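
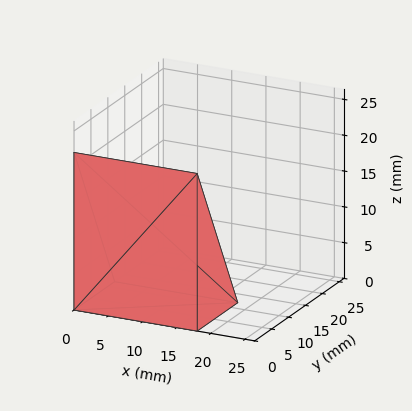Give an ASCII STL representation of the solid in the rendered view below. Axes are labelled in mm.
Reading the render: the shape is a wedge (ramp): 18 × 12 mm base, rising to 22 mm along the y=0 edge and sloping linearly to z=0 at y=12 (dimensions read to the nearest mm from the axis ticks). For the STL, each face is triangulated and given an outward normal.

solid part
  facet normal 0.0000 0.0000 -1.0000
    outer loop
      vertex 18.00 12.00 0.00
      vertex 18.00 0.00 0.00
      vertex 0.00 0.00 0.00
    endloop
  endfacet
  facet normal 0.0000 0.0000 -1.0000
    outer loop
      vertex 0.00 12.00 0.00
      vertex 18.00 12.00 0.00
      vertex 0.00 0.00 0.00
    endloop
  endfacet
  facet normal 0.0000 -1.0000 0.0000
    outer loop
      vertex 0.00 0.00 0.00
      vertex 18.00 0.00 0.00
      vertex 18.00 0.00 22.00
    endloop
  endfacet
  facet normal 0.0000 -1.0000 0.0000
    outer loop
      vertex 0.00 0.00 0.00
      vertex 18.00 0.00 22.00
      vertex 0.00 0.00 22.00
    endloop
  endfacet
  facet normal 0.0000 0.8779 0.4789
    outer loop
      vertex 0.00 0.00 22.00
      vertex 18.00 0.00 22.00
      vertex 18.00 12.00 0.00
    endloop
  endfacet
  facet normal 0.0000 0.8779 0.4789
    outer loop
      vertex 0.00 0.00 22.00
      vertex 18.00 12.00 0.00
      vertex 0.00 12.00 0.00
    endloop
  endfacet
  facet normal -1.0000 0.0000 0.0000
    outer loop
      vertex 0.00 0.00 22.00
      vertex 0.00 12.00 0.00
      vertex 0.00 0.00 0.00
    endloop
  endfacet
  facet normal 1.0000 0.0000 0.0000
    outer loop
      vertex 18.00 0.00 0.00
      vertex 18.00 12.00 0.00
      vertex 18.00 0.00 22.00
    endloop
  endfacet
endsolid part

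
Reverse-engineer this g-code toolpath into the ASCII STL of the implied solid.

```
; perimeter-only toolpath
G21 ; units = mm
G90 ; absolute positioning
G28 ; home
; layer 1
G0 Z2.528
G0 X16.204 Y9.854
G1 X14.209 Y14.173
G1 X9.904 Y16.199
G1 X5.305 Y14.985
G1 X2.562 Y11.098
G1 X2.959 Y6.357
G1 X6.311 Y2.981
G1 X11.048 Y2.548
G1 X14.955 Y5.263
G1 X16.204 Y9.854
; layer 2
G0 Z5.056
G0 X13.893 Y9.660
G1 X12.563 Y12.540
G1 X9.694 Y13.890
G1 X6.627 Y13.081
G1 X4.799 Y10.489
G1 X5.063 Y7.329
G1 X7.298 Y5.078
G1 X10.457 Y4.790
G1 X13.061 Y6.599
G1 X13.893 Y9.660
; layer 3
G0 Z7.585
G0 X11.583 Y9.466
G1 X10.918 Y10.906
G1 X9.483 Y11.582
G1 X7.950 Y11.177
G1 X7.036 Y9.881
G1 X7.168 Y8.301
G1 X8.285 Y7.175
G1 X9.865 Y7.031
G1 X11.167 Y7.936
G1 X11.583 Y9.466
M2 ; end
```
solid part
  facet normal 0.0000 0.0000 -1.0000
    outer loop
      vertex 10.115 18.508 0.000
      vertex 15.854 15.806 0.000
      vertex 18.514 10.047 0.000
    endloop
  endfacet
  facet normal 0.0000 0.0000 -1.0000
    outer loop
      vertex 3.982 16.889 0.000
      vertex 10.115 18.508 0.000
      vertex 18.514 10.047 0.000
    endloop
  endfacet
  facet normal 0.0000 0.0000 -1.0000
    outer loop
      vertex 0.325 11.706 0.000
      vertex 3.982 16.889 0.000
      vertex 18.514 10.047 0.000
    endloop
  endfacet
  facet normal 0.0000 0.0000 -1.0000
    outer loop
      vertex 0.854 5.385 0.000
      vertex 0.325 11.706 0.000
      vertex 18.514 10.047 0.000
    endloop
  endfacet
  facet normal 0.0000 0.0000 -1.0000
    outer loop
      vertex 5.323 0.883 0.000
      vertex 0.854 5.385 0.000
      vertex 18.514 10.047 0.000
    endloop
  endfacet
  facet normal 0.0000 0.0000 -1.0000
    outer loop
      vertex 11.640 0.307 0.000
      vertex 5.323 0.883 0.000
      vertex 18.514 10.047 0.000
    endloop
  endfacet
  facet normal 0.0000 0.0000 -1.0000
    outer loop
      vertex 16.849 3.926 0.000
      vertex 11.640 0.307 0.000
      vertex 18.514 10.047 0.000
    endloop
  endfacet
  facet normal 0.6877 0.3177 0.6528
    outer loop
      vertex 18.514 10.047 0.000
      vertex 15.854 15.806 0.000
      vertex 9.273 9.273 10.113
    endloop
  endfacet
  facet normal 0.3227 0.6854 0.6528
    outer loop
      vertex 15.854 15.806 0.000
      vertex 10.115 18.508 0.000
      vertex 9.273 9.273 10.113
    endloop
  endfacet
  facet normal -0.1934 0.7325 0.6528
    outer loop
      vertex 10.115 18.508 0.000
      vertex 3.982 16.889 0.000
      vertex 9.273 9.273 10.113
    endloop
  endfacet
  facet normal -0.6190 0.4367 0.6528
    outer loop
      vertex 3.982 16.889 0.000
      vertex 0.325 11.706 0.000
      vertex 9.273 9.273 10.113
    endloop
  endfacet
  facet normal -0.7549 -0.0632 0.6528
    outer loop
      vertex 0.325 11.706 0.000
      vertex 0.854 5.385 0.000
      vertex 9.273 9.273 10.113
    endloop
  endfacet
  facet normal -0.5376 -0.5337 0.6528
    outer loop
      vertex 0.854 5.385 0.000
      vertex 5.323 0.883 0.000
      vertex 9.273 9.273 10.113
    endloop
  endfacet
  facet normal -0.0688 -0.7544 0.6528
    outer loop
      vertex 5.323 0.883 0.000
      vertex 11.640 0.307 0.000
      vertex 9.273 9.273 10.113
    endloop
  endfacet
  facet normal 0.4322 -0.6222 0.6528
    outer loop
      vertex 11.640 0.307 0.000
      vertex 16.849 3.926 0.000
      vertex 9.273 9.273 10.113
    endloop
  endfacet
  facet normal 0.7310 -0.1988 0.6528
    outer loop
      vertex 16.849 3.926 0.000
      vertex 18.514 10.047 0.000
      vertex 9.273 9.273 10.113
    endloop
  endfacet
endsolid part

The G0 Z moves step by Δz≈2.528 mm. The G1 loops shrink linearly with z, so the solid tapers from its base footprint up to z≈10.1. Closing with a flat bottom cap and the tapered top and triangulating gives 16 facets — a regular 9-sided pyramid, base circumscribed radius ≈ 9.27 mm, apex at z ≈ 10.1 mm.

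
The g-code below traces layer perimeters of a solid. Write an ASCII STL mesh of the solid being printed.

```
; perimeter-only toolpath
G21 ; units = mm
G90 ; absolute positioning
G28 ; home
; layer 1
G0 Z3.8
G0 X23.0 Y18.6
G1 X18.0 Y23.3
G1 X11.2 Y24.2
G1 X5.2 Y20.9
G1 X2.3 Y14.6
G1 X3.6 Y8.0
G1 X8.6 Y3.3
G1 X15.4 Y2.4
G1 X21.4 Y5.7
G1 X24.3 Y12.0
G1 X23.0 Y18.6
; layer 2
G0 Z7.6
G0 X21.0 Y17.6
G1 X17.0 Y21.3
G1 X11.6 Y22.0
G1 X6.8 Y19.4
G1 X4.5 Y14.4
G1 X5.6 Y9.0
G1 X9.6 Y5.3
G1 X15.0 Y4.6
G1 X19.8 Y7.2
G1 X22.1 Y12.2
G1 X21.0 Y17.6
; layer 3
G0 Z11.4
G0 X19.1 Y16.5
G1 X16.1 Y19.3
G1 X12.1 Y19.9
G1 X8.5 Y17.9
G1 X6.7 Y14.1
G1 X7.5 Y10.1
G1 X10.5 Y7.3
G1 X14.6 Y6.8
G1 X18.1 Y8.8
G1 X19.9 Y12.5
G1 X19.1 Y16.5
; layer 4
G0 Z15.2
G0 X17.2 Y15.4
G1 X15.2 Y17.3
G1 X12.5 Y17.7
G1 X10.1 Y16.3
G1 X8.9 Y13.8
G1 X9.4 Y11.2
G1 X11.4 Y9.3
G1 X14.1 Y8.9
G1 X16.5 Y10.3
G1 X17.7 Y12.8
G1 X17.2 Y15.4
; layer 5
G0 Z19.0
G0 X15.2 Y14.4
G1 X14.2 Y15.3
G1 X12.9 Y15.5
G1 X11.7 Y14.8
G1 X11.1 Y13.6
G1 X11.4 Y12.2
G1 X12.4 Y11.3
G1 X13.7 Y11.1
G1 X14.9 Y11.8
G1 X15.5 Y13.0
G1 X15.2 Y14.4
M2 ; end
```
solid part
  facet normal 0.0000 0.0000 -1.0000
    outer loop
      vertex 10.8 26.4 0.0
      vertex 18.9 25.3 0.0
      vertex 24.9 19.7 0.0
    endloop
  endfacet
  facet normal 0.0000 0.0000 -1.0000
    outer loop
      vertex 3.6 22.4 0.0
      vertex 10.8 26.4 0.0
      vertex 24.9 19.7 0.0
    endloop
  endfacet
  facet normal 0.0000 0.0000 -1.0000
    outer loop
      vertex 0.1 14.9 0.0
      vertex 3.6 22.4 0.0
      vertex 24.9 19.7 0.0
    endloop
  endfacet
  facet normal 0.0000 0.0000 -1.0000
    outer loop
      vertex 1.7 6.9 0.0
      vertex 0.1 14.9 0.0
      vertex 24.9 19.7 0.0
    endloop
  endfacet
  facet normal 0.0000 0.0000 -1.0000
    outer loop
      vertex 7.7 1.3 0.0
      vertex 1.7 6.9 0.0
      vertex 24.9 19.7 0.0
    endloop
  endfacet
  facet normal 0.0000 0.0000 -1.0000
    outer loop
      vertex 15.8 0.2 0.0
      vertex 7.7 1.3 0.0
      vertex 24.9 19.7 0.0
    endloop
  endfacet
  facet normal 0.0000 0.0000 -1.0000
    outer loop
      vertex 23.0 4.2 0.0
      vertex 15.8 0.2 0.0
      vertex 24.9 19.7 0.0
    endloop
  endfacet
  facet normal 0.0000 0.0000 -1.0000
    outer loop
      vertex 26.5 11.7 0.0
      vertex 23.0 4.2 0.0
      vertex 24.9 19.7 0.0
    endloop
  endfacet
  facet normal 0.5973 0.6399 0.4835
    outer loop
      vertex 24.9 19.7 0.0
      vertex 18.9 25.3 0.0
      vertex 13.3 13.3 22.8
    endloop
  endfacet
  facet normal 0.1177 0.8666 0.4850
    outer loop
      vertex 18.9 25.3 0.0
      vertex 10.8 26.4 0.0
      vertex 13.3 13.3 22.8
    endloop
  endfacet
  facet normal -0.4245 0.7642 0.4856
    outer loop
      vertex 10.8 26.4 0.0
      vertex 3.6 22.4 0.0
      vertex 13.3 13.3 22.8
    endloop
  endfacet
  facet normal -0.7926 0.3699 0.4848
    outer loop
      vertex 3.6 22.4 0.0
      vertex 0.1 14.9 0.0
      vertex 13.3 13.3 22.8
    endloop
  endfacet
  facet normal -0.8578 -0.1716 0.4846
    outer loop
      vertex 0.1 14.9 0.0
      vertex 1.7 6.9 0.0
      vertex 13.3 13.3 22.8
    endloop
  endfacet
  facet normal -0.5973 -0.6399 0.4835
    outer loop
      vertex 1.7 6.9 0.0
      vertex 7.7 1.3 0.0
      vertex 13.3 13.3 22.8
    endloop
  endfacet
  facet normal -0.1177 -0.8666 0.4850
    outer loop
      vertex 7.7 1.3 0.0
      vertex 15.8 0.2 0.0
      vertex 13.3 13.3 22.8
    endloop
  endfacet
  facet normal 0.4245 -0.7642 0.4856
    outer loop
      vertex 15.8 0.2 0.0
      vertex 23.0 4.2 0.0
      vertex 13.3 13.3 22.8
    endloop
  endfacet
  facet normal 0.7926 -0.3699 0.4848
    outer loop
      vertex 23.0 4.2 0.0
      vertex 26.5 11.7 0.0
      vertex 13.3 13.3 22.8
    endloop
  endfacet
  facet normal 0.8578 0.1716 0.4846
    outer loop
      vertex 26.5 11.7 0.0
      vertex 24.9 19.7 0.0
      vertex 13.3 13.3 22.8
    endloop
  endfacet
endsolid part

The G0 Z moves step by Δz≈3.8 mm. The G1 loops shrink linearly with z, so the solid tapers from its base footprint up to z≈22.8. Closing with a flat bottom cap and the tapered top and triangulating gives 18 facets — a regular 10-sided pyramid, base circumscribed radius ≈ 13.3 mm, apex at z ≈ 22.8 mm.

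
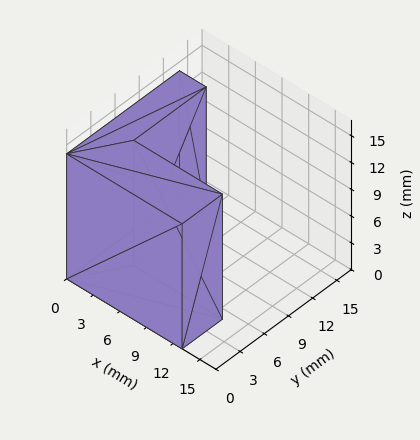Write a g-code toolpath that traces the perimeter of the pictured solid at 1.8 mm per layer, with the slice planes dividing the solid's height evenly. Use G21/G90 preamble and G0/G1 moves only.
Reading the render: the shape is an L-shaped prism: outer 13 × 14 mm, arm thicknesses ≈ 5 mm (horizontal) and 3 mm (vertical), extruded 14 mm in z (dimensions read to the nearest mm from the axis ticks). For the g-code, the solid's height is divided into equal slices at the stated Δz and each level perimeter traced with G1 moves after a G0 lift.

; perimeter-only toolpath
G21 ; units = mm
G90 ; absolute positioning
G28 ; home
; layer 1
G0 Z1.8
G0 X0.0 Y0.0
G1 X13.0 Y0.0
G1 X13.0 Y5.0
G1 X3.0 Y5.0
G1 X3.0 Y14.0
G1 X0.0 Y14.0
G1 X0.0 Y0.0
; layer 2
G0 Z3.5
G0 X0.0 Y0.0
G1 X13.0 Y0.0
G1 X13.0 Y5.0
G1 X3.0 Y5.0
G1 X3.0 Y14.0
G1 X0.0 Y14.0
G1 X0.0 Y0.0
; layer 3
G0 Z5.2
G0 X0.0 Y0.0
G1 X13.0 Y0.0
G1 X13.0 Y5.0
G1 X3.0 Y5.0
G1 X3.0 Y14.0
G1 X0.0 Y14.0
G1 X0.0 Y0.0
; layer 4
G0 Z7.0
G0 X0.0 Y0.0
G1 X13.0 Y0.0
G1 X13.0 Y5.0
G1 X3.0 Y5.0
G1 X3.0 Y14.0
G1 X0.0 Y14.0
G1 X0.0 Y0.0
; layer 5
G0 Z8.8
G0 X0.0 Y0.0
G1 X13.0 Y0.0
G1 X13.0 Y5.0
G1 X3.0 Y5.0
G1 X3.0 Y14.0
G1 X0.0 Y14.0
G1 X0.0 Y0.0
; layer 6
G0 Z10.5
G0 X0.0 Y0.0
G1 X13.0 Y0.0
G1 X13.0 Y5.0
G1 X3.0 Y5.0
G1 X3.0 Y14.0
G1 X0.0 Y14.0
G1 X0.0 Y0.0
; layer 7
G0 Z12.2
G0 X0.0 Y0.0
G1 X13.0 Y0.0
G1 X13.0 Y5.0
G1 X3.0 Y5.0
G1 X3.0 Y14.0
G1 X0.0 Y14.0
G1 X0.0 Y0.0
; layer 8
G0 Z14.0
G0 X0.0 Y0.0
G1 X13.0 Y0.0
G1 X13.0 Y5.0
G1 X3.0 Y5.0
G1 X3.0 Y14.0
G1 X0.0 Y14.0
G1 X0.0 Y0.0
M2 ; end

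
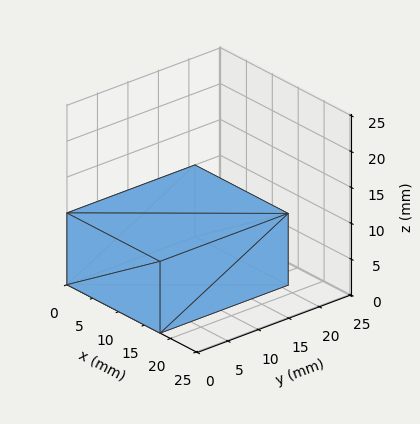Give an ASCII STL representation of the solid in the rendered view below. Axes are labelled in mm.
Reading the render: the shape is a rectangular box, roughly 18 × 21 mm footprint and 10 mm tall (dimensions read to the nearest mm from the axis ticks). For the STL, each face is triangulated and given an outward normal.

solid part
  facet normal 0.0000 0.0000 -1.0000
    outer loop
      vertex 18.0 21.0 0.0
      vertex 18.0 0.0 0.0
      vertex 0.0 0.0 0.0
    endloop
  endfacet
  facet normal 0.0000 0.0000 -1.0000
    outer loop
      vertex 0.0 21.0 0.0
      vertex 18.0 21.0 0.0
      vertex 0.0 0.0 0.0
    endloop
  endfacet
  facet normal 0.0000 0.0000 1.0000
    outer loop
      vertex 0.0 0.0 10.0
      vertex 18.0 0.0 10.0
      vertex 18.0 21.0 10.0
    endloop
  endfacet
  facet normal 0.0000 0.0000 1.0000
    outer loop
      vertex 0.0 0.0 10.0
      vertex 18.0 21.0 10.0
      vertex 0.0 21.0 10.0
    endloop
  endfacet
  facet normal 0.0000 -1.0000 0.0000
    outer loop
      vertex 0.0 0.0 0.0
      vertex 18.0 0.0 0.0
      vertex 18.0 0.0 10.0
    endloop
  endfacet
  facet normal 0.0000 -1.0000 0.0000
    outer loop
      vertex 0.0 0.0 0.0
      vertex 18.0 0.0 10.0
      vertex 0.0 0.0 10.0
    endloop
  endfacet
  facet normal 0.0000 1.0000 0.0000
    outer loop
      vertex 18.0 21.0 10.0
      vertex 18.0 21.0 0.0
      vertex 0.0 21.0 0.0
    endloop
  endfacet
  facet normal 0.0000 1.0000 0.0000
    outer loop
      vertex 0.0 21.0 10.0
      vertex 18.0 21.0 10.0
      vertex 0.0 21.0 0.0
    endloop
  endfacet
  facet normal -1.0000 0.0000 0.0000
    outer loop
      vertex 0.0 21.0 10.0
      vertex 0.0 21.0 0.0
      vertex 0.0 0.0 0.0
    endloop
  endfacet
  facet normal -1.0000 0.0000 0.0000
    outer loop
      vertex 0.0 0.0 10.0
      vertex 0.0 21.0 10.0
      vertex 0.0 0.0 0.0
    endloop
  endfacet
  facet normal 1.0000 0.0000 0.0000
    outer loop
      vertex 18.0 0.0 0.0
      vertex 18.0 21.0 0.0
      vertex 18.0 21.0 10.0
    endloop
  endfacet
  facet normal 1.0000 0.0000 0.0000
    outer loop
      vertex 18.0 0.0 0.0
      vertex 18.0 21.0 10.0
      vertex 18.0 0.0 10.0
    endloop
  endfacet
endsolid part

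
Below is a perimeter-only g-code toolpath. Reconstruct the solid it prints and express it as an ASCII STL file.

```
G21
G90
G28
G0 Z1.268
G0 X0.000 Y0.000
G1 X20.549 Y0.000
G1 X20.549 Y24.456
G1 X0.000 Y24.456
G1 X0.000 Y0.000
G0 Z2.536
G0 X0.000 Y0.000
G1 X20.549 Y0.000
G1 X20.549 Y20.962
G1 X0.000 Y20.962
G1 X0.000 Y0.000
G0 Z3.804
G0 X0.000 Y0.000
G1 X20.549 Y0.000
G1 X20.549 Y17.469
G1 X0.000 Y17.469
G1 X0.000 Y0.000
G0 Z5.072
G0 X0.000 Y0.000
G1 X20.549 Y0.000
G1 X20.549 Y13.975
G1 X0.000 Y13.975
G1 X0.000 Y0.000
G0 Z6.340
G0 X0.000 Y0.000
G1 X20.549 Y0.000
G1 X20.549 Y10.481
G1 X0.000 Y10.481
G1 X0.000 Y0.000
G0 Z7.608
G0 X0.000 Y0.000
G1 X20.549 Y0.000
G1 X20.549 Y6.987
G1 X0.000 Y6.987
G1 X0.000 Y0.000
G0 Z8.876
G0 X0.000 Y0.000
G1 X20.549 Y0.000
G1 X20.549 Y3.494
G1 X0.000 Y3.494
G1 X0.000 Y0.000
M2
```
solid part
  facet normal 0.0000 0.0000 -1.0000
    outer loop
      vertex 20.549 27.950 0.000
      vertex 20.549 0.000 0.000
      vertex 0.000 0.000 0.000
    endloop
  endfacet
  facet normal 0.0000 0.0000 -1.0000
    outer loop
      vertex 0.000 27.950 0.000
      vertex 20.549 27.950 0.000
      vertex 0.000 0.000 0.000
    endloop
  endfacet
  facet normal 0.0000 -1.0000 0.0000
    outer loop
      vertex 0.000 0.000 0.000
      vertex 20.549 0.000 0.000
      vertex 20.549 0.000 10.144
    endloop
  endfacet
  facet normal 0.0000 -1.0000 0.0000
    outer loop
      vertex 0.000 0.000 0.000
      vertex 20.549 0.000 10.144
      vertex 0.000 0.000 10.144
    endloop
  endfacet
  facet normal 0.0000 0.3412 0.9400
    outer loop
      vertex 0.000 0.000 10.144
      vertex 20.549 0.000 10.144
      vertex 20.549 27.950 0.000
    endloop
  endfacet
  facet normal 0.0000 0.3412 0.9400
    outer loop
      vertex 0.000 0.000 10.144
      vertex 20.549 27.950 0.000
      vertex 0.000 27.950 0.000
    endloop
  endfacet
  facet normal -1.0000 0.0000 0.0000
    outer loop
      vertex 0.000 0.000 10.144
      vertex 0.000 27.950 0.000
      vertex 0.000 0.000 0.000
    endloop
  endfacet
  facet normal 1.0000 0.0000 0.0000
    outer loop
      vertex 20.549 0.000 0.000
      vertex 20.549 27.950 0.000
      vertex 20.549 0.000 10.144
    endloop
  endfacet
endsolid part

The G0 Z moves step by Δz≈1.268 mm. The G1 loops shrink linearly with z, so the solid tapers from its base footprint up to z≈10.1. Closing with a flat bottom cap and the tapered top and triangulating gives 8 facets — a wedge (ramp): 20.5 × 27.9 mm base, rising to 10.1 mm along the y=0 edge and sloping linearly to z=0 at y=27.9.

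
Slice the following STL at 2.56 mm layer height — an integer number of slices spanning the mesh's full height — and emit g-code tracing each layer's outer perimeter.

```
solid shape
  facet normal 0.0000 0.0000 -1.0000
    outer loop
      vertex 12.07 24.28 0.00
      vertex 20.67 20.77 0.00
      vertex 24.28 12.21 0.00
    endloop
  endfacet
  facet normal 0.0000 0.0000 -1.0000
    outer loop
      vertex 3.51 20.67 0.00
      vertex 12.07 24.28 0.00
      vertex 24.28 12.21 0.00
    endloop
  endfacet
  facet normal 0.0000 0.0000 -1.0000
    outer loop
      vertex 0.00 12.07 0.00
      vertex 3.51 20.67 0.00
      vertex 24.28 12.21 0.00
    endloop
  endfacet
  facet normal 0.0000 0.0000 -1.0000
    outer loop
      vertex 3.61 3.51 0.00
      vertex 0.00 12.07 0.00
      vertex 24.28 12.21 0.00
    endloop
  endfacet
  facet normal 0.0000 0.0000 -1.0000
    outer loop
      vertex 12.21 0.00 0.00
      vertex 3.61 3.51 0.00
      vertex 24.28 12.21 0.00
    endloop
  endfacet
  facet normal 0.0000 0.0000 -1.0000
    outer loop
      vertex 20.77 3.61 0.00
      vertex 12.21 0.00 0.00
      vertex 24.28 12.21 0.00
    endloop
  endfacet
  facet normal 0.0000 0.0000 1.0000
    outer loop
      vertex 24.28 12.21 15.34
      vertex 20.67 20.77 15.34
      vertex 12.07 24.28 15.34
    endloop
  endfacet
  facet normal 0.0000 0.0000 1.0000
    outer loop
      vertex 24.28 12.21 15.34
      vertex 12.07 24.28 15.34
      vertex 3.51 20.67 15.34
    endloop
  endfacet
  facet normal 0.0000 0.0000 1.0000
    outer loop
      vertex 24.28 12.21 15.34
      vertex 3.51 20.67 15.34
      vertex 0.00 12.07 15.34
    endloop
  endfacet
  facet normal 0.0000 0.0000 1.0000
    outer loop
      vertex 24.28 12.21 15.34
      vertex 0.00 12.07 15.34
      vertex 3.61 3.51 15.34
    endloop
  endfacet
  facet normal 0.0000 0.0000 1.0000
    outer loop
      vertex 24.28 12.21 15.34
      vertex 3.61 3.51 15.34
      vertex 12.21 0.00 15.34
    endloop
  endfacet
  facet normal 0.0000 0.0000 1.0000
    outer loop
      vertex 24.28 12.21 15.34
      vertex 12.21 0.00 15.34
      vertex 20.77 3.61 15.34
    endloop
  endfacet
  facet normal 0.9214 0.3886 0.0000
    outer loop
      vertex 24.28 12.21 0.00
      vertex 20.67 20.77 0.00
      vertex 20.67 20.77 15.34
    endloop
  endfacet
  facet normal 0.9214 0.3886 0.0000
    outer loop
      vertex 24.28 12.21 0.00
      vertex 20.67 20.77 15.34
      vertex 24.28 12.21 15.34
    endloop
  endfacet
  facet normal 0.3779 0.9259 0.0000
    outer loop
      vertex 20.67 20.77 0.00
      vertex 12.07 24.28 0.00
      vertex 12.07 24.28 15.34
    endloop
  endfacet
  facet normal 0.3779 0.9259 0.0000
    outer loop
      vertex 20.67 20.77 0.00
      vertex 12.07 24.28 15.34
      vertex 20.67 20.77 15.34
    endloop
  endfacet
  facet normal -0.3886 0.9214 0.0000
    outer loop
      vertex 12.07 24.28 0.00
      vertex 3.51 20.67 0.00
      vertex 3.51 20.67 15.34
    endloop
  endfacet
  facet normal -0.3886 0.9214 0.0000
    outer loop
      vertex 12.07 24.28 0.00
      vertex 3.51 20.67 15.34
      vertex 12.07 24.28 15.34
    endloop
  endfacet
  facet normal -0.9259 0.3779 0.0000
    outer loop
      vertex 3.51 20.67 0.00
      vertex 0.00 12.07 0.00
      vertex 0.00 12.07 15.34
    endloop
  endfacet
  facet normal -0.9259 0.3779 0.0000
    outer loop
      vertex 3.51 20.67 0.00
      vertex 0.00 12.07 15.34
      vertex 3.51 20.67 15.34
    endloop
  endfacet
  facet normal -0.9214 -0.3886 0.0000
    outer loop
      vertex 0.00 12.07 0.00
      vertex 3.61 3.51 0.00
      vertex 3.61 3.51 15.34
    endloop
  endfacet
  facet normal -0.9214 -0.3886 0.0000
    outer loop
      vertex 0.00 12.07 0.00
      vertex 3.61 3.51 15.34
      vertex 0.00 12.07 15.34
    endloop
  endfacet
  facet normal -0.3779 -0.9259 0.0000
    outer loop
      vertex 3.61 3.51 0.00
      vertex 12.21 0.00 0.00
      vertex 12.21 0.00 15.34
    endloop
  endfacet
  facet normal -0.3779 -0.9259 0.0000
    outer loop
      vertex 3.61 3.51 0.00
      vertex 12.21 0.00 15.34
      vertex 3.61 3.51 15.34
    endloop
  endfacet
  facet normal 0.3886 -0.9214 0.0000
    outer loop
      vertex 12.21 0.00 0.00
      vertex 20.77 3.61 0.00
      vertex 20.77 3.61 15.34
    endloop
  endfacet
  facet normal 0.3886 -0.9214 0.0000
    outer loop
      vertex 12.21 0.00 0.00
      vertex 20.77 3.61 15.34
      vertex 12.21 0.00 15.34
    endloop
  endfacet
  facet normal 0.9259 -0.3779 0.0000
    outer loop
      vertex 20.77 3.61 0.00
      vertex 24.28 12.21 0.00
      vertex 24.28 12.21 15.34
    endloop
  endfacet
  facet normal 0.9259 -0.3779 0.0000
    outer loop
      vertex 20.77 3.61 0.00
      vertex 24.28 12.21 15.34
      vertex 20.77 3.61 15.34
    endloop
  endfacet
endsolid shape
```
; perimeter-only toolpath
G21 ; units = mm
G90 ; absolute positioning
G28 ; home
; layer 1
G0 Z2.56
G0 X24.28 Y12.21
G1 X20.67 Y20.77
G1 X12.07 Y24.28
G1 X3.51 Y20.67
G1 X0.00 Y12.07
G1 X3.61 Y3.51
G1 X12.21 Y0.00
G1 X20.77 Y3.61
G1 X24.28 Y12.21
; layer 2
G0 Z5.11
G0 X24.28 Y12.21
G1 X20.67 Y20.77
G1 X12.07 Y24.28
G1 X3.51 Y20.67
G1 X0.00 Y12.07
G1 X3.61 Y3.51
G1 X12.21 Y0.00
G1 X20.77 Y3.61
G1 X24.28 Y12.21
; layer 3
G0 Z7.67
G0 X24.28 Y12.21
G1 X20.67 Y20.77
G1 X12.07 Y24.28
G1 X3.51 Y20.67
G1 X0.00 Y12.07
G1 X3.61 Y3.51
G1 X12.21 Y0.00
G1 X20.77 Y3.61
G1 X24.28 Y12.21
; layer 4
G0 Z10.23
G0 X24.28 Y12.21
G1 X20.67 Y20.77
G1 X12.07 Y24.28
G1 X3.51 Y20.67
G1 X0.00 Y12.07
G1 X3.61 Y3.51
G1 X12.21 Y0.00
G1 X20.77 Y3.61
G1 X24.28 Y12.21
; layer 5
G0 Z12.78
G0 X24.28 Y12.21
G1 X20.67 Y20.77
G1 X12.07 Y24.28
G1 X3.51 Y20.67
G1 X0.00 Y12.07
G1 X3.61 Y3.51
G1 X12.21 Y0.00
G1 X20.77 Y3.61
G1 X24.28 Y12.21
; layer 6
G0 Z15.34
G0 X24.28 Y12.21
G1 X20.67 Y20.77
G1 X12.07 Y24.28
G1 X3.51 Y20.67
G1 X0.00 Y12.07
G1 X3.61 Y3.51
G1 X12.21 Y0.00
G1 X20.77 Y3.61
G1 X24.28 Y12.21
M2 ; end

The solid is a regular 8-sided prism (a cylinder approximated with 8 flat sides), circumscribed radius ≈ 12.1 mm, height ≈ 15.3 mm. Slicing at Δz = 2.56 mm — 6 equal slices spanning the solid's height, so layer i sits at z = i·h/6 — gives 6 non-empty perimeters. Each is a 8-segment closed polygon; G0 lifts to the layer z and rapids to the start vertex, then G1 traces the edges.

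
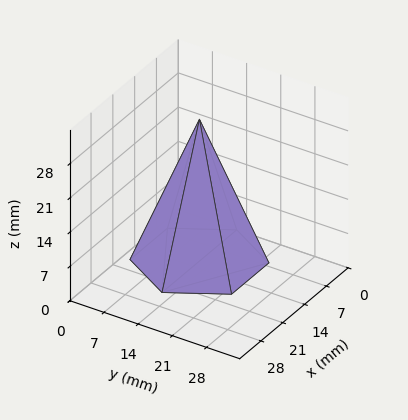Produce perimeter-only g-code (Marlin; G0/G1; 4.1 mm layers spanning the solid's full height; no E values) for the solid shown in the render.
Reading the render: the shape is a regular 6-sided pyramid, base circumscribed radius ≈ 12 mm, apex at z ≈ 29 mm (dimensions read to the nearest mm from the axis ticks). For the g-code, the solid's height is divided into equal slices at the stated Δz and each level perimeter traced with G1 moves after a G0 lift.

; perimeter-only toolpath
G21 ; units = mm
G90 ; absolute positioning
G28 ; home
; layer 1
G0 Z4.1
G0 X22.3 Y12.0
G1 X17.1 Y20.9
G1 X6.9 Y20.9
G1 X1.7 Y12.0
G1 X6.9 Y3.1
G1 X17.1 Y3.1
G1 X22.3 Y12.0
; layer 2
G0 Z8.3
G0 X20.6 Y12.0
G1 X16.3 Y19.4
G1 X7.7 Y19.4
G1 X3.4 Y12.0
G1 X7.7 Y4.6
G1 X16.3 Y4.6
G1 X20.6 Y12.0
; layer 3
G0 Z12.4
G0 X18.9 Y12.0
G1 X15.4 Y17.9
G1 X8.6 Y17.9
G1 X5.1 Y12.0
G1 X8.6 Y6.1
G1 X15.4 Y6.1
G1 X18.9 Y12.0
; layer 4
G0 Z16.6
G0 X17.1 Y12.0
G1 X14.6 Y16.5
G1 X9.4 Y16.5
G1 X6.9 Y12.0
G1 X9.4 Y7.5
G1 X14.6 Y7.5
G1 X17.1 Y12.0
; layer 5
G0 Z20.7
G0 X15.4 Y12.0
G1 X13.7 Y15.0
G1 X10.3 Y15.0
G1 X8.6 Y12.0
G1 X10.3 Y9.0
G1 X13.7 Y9.0
G1 X15.4 Y12.0
; layer 6
G0 Z24.9
G0 X13.7 Y12.0
G1 X12.9 Y13.5
G1 X11.1 Y13.5
G1 X10.3 Y12.0
G1 X11.1 Y10.5
G1 X12.9 Y10.5
G1 X13.7 Y12.0
M2 ; end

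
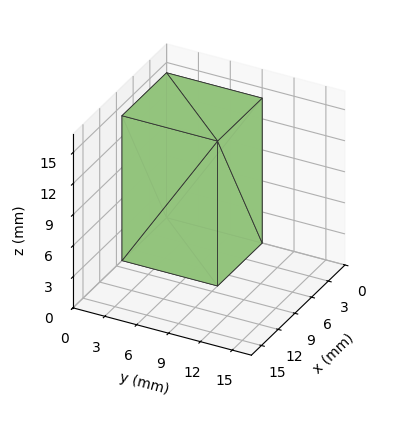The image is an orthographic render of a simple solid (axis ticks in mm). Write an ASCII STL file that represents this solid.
Reading the render: the shape is a rectangular box, roughly 8 × 9 mm footprint and 14 mm tall (dimensions read to the nearest mm from the axis ticks). For the STL, each face is triangulated and given an outward normal.

solid part
  facet normal 0.0000 0.0000 -1.0000
    outer loop
      vertex 8.000 9.000 0.000
      vertex 8.000 0.000 0.000
      vertex 0.000 0.000 0.000
    endloop
  endfacet
  facet normal 0.0000 0.0000 -1.0000
    outer loop
      vertex 0.000 9.000 0.000
      vertex 8.000 9.000 0.000
      vertex 0.000 0.000 0.000
    endloop
  endfacet
  facet normal 0.0000 0.0000 1.0000
    outer loop
      vertex 0.000 0.000 14.000
      vertex 8.000 0.000 14.000
      vertex 8.000 9.000 14.000
    endloop
  endfacet
  facet normal 0.0000 0.0000 1.0000
    outer loop
      vertex 0.000 0.000 14.000
      vertex 8.000 9.000 14.000
      vertex 0.000 9.000 14.000
    endloop
  endfacet
  facet normal 0.0000 -1.0000 0.0000
    outer loop
      vertex 0.000 0.000 0.000
      vertex 8.000 0.000 0.000
      vertex 8.000 0.000 14.000
    endloop
  endfacet
  facet normal 0.0000 -1.0000 0.0000
    outer loop
      vertex 0.000 0.000 0.000
      vertex 8.000 0.000 14.000
      vertex 0.000 0.000 14.000
    endloop
  endfacet
  facet normal 0.0000 1.0000 0.0000
    outer loop
      vertex 8.000 9.000 14.000
      vertex 8.000 9.000 0.000
      vertex 0.000 9.000 0.000
    endloop
  endfacet
  facet normal 0.0000 1.0000 0.0000
    outer loop
      vertex 0.000 9.000 14.000
      vertex 8.000 9.000 14.000
      vertex 0.000 9.000 0.000
    endloop
  endfacet
  facet normal -1.0000 0.0000 0.0000
    outer loop
      vertex 0.000 9.000 14.000
      vertex 0.000 9.000 0.000
      vertex 0.000 0.000 0.000
    endloop
  endfacet
  facet normal -1.0000 0.0000 0.0000
    outer loop
      vertex 0.000 0.000 14.000
      vertex 0.000 9.000 14.000
      vertex 0.000 0.000 0.000
    endloop
  endfacet
  facet normal 1.0000 0.0000 0.0000
    outer loop
      vertex 8.000 0.000 0.000
      vertex 8.000 9.000 0.000
      vertex 8.000 9.000 14.000
    endloop
  endfacet
  facet normal 1.0000 0.0000 0.0000
    outer loop
      vertex 8.000 0.000 0.000
      vertex 8.000 9.000 14.000
      vertex 8.000 0.000 14.000
    endloop
  endfacet
endsolid part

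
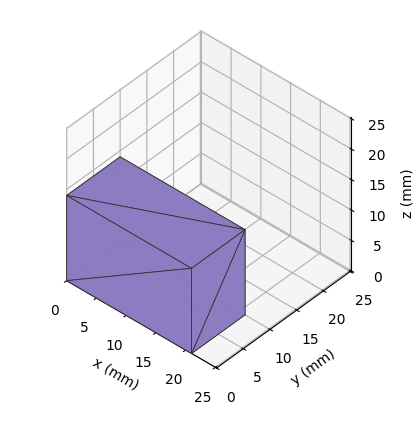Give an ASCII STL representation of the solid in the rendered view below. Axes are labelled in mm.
Reading the render: the shape is a rectangular box, roughly 21 × 10 mm footprint and 14 mm tall (dimensions read to the nearest mm from the axis ticks). For the STL, each face is triangulated and given an outward normal.

solid part
  facet normal 0.0000 0.0000 -1.0000
    outer loop
      vertex 21.000 10.000 0.000
      vertex 21.000 0.000 0.000
      vertex 0.000 0.000 0.000
    endloop
  endfacet
  facet normal 0.0000 0.0000 -1.0000
    outer loop
      vertex 0.000 10.000 0.000
      vertex 21.000 10.000 0.000
      vertex 0.000 0.000 0.000
    endloop
  endfacet
  facet normal 0.0000 0.0000 1.0000
    outer loop
      vertex 0.000 0.000 14.000
      vertex 21.000 0.000 14.000
      vertex 21.000 10.000 14.000
    endloop
  endfacet
  facet normal 0.0000 0.0000 1.0000
    outer loop
      vertex 0.000 0.000 14.000
      vertex 21.000 10.000 14.000
      vertex 0.000 10.000 14.000
    endloop
  endfacet
  facet normal 0.0000 -1.0000 0.0000
    outer loop
      vertex 0.000 0.000 0.000
      vertex 21.000 0.000 0.000
      vertex 21.000 0.000 14.000
    endloop
  endfacet
  facet normal 0.0000 -1.0000 0.0000
    outer loop
      vertex 0.000 0.000 0.000
      vertex 21.000 0.000 14.000
      vertex 0.000 0.000 14.000
    endloop
  endfacet
  facet normal 0.0000 1.0000 0.0000
    outer loop
      vertex 21.000 10.000 14.000
      vertex 21.000 10.000 0.000
      vertex 0.000 10.000 0.000
    endloop
  endfacet
  facet normal 0.0000 1.0000 0.0000
    outer loop
      vertex 0.000 10.000 14.000
      vertex 21.000 10.000 14.000
      vertex 0.000 10.000 0.000
    endloop
  endfacet
  facet normal -1.0000 0.0000 0.0000
    outer loop
      vertex 0.000 10.000 14.000
      vertex 0.000 10.000 0.000
      vertex 0.000 0.000 0.000
    endloop
  endfacet
  facet normal -1.0000 0.0000 0.0000
    outer loop
      vertex 0.000 0.000 14.000
      vertex 0.000 10.000 14.000
      vertex 0.000 0.000 0.000
    endloop
  endfacet
  facet normal 1.0000 0.0000 0.0000
    outer loop
      vertex 21.000 0.000 0.000
      vertex 21.000 10.000 0.000
      vertex 21.000 10.000 14.000
    endloop
  endfacet
  facet normal 1.0000 0.0000 0.0000
    outer loop
      vertex 21.000 0.000 0.000
      vertex 21.000 10.000 14.000
      vertex 21.000 0.000 14.000
    endloop
  endfacet
endsolid part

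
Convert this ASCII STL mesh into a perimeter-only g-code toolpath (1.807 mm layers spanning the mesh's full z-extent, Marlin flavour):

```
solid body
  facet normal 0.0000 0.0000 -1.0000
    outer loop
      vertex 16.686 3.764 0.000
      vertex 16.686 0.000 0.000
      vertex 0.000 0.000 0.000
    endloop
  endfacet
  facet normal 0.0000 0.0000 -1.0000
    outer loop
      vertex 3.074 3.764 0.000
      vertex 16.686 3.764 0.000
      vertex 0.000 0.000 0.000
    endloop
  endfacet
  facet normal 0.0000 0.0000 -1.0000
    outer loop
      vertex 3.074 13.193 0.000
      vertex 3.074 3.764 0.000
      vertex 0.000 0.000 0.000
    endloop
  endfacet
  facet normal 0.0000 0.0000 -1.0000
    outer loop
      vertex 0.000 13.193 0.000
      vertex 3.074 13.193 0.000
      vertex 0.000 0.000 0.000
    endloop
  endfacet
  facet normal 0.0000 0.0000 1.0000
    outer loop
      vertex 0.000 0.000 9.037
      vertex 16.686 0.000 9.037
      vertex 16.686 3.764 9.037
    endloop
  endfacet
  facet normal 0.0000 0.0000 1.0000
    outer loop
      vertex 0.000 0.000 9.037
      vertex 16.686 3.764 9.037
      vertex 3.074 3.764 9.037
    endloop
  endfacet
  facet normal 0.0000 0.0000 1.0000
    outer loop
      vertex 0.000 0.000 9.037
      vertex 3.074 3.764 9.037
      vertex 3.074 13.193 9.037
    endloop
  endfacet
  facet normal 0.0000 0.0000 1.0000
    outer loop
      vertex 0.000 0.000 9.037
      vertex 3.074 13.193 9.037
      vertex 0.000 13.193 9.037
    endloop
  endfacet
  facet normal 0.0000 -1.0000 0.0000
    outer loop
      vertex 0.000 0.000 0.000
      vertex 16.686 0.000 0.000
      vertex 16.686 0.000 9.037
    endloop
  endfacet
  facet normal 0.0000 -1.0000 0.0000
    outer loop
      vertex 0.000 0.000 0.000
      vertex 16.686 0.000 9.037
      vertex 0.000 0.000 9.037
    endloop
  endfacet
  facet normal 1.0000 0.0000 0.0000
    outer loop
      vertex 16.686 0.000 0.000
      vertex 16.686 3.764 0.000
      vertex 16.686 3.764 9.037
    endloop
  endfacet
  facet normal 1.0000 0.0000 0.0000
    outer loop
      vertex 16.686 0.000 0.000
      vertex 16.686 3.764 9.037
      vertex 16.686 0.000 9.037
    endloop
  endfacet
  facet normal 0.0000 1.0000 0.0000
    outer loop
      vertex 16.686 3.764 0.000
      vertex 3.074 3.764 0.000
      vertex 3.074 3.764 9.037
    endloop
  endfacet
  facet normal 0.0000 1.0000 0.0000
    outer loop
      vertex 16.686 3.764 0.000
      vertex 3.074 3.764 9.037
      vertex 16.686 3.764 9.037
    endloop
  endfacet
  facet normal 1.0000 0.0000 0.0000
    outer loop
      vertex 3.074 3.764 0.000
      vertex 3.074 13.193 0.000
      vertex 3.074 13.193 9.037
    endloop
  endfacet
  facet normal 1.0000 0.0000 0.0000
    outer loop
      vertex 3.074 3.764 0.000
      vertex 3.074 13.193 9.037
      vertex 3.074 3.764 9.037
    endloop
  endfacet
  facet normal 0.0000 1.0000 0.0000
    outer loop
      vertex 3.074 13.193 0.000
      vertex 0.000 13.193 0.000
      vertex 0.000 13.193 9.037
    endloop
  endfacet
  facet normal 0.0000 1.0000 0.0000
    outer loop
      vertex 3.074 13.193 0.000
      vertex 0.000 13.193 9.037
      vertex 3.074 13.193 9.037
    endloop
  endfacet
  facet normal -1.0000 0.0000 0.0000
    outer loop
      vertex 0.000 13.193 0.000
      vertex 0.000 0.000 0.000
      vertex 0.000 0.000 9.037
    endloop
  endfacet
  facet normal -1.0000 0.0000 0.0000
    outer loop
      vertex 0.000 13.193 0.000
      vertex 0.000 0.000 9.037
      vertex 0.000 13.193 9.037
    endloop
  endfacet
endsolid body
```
; perimeter-only toolpath
G21 ; units = mm
G90 ; absolute positioning
G28 ; home
; layer 1
G0 Z1.807
G0 X0.000 Y0.000
G1 X16.686 Y0.000
G1 X16.686 Y3.764
G1 X3.074 Y3.764
G1 X3.074 Y13.193
G1 X0.000 Y13.193
G1 X0.000 Y0.000
; layer 2
G0 Z3.615
G0 X0.000 Y0.000
G1 X16.686 Y0.000
G1 X16.686 Y3.764
G1 X3.074 Y3.764
G1 X3.074 Y13.193
G1 X0.000 Y13.193
G1 X0.000 Y0.000
; layer 3
G0 Z5.422
G0 X0.000 Y0.000
G1 X16.686 Y0.000
G1 X16.686 Y3.764
G1 X3.074 Y3.764
G1 X3.074 Y13.193
G1 X0.000 Y13.193
G1 X0.000 Y0.000
; layer 4
G0 Z7.230
G0 X0.000 Y0.000
G1 X16.686 Y0.000
G1 X16.686 Y3.764
G1 X3.074 Y3.764
G1 X3.074 Y13.193
G1 X0.000 Y13.193
G1 X0.000 Y0.000
; layer 5
G0 Z9.037
G0 X0.000 Y0.000
G1 X16.686 Y0.000
G1 X16.686 Y3.764
G1 X3.074 Y3.764
G1 X3.074 Y13.193
G1 X0.000 Y13.193
G1 X0.000 Y0.000
M2 ; end

The solid is an L-shaped prism: outer 16.7 × 13.2 mm, arm thicknesses ≈ 3.76 mm (horizontal) and 3.07 mm (vertical), extruded 9.04 mm in z. Slicing at Δz = 1.807 mm — 5 equal slices spanning the solid's height, so layer i sits at z = i·h/5 — gives 5 non-empty perimeters. Each is a 6-segment closed polygon; G0 lifts to the layer z and rapids to the start vertex, then G1 traces the edges.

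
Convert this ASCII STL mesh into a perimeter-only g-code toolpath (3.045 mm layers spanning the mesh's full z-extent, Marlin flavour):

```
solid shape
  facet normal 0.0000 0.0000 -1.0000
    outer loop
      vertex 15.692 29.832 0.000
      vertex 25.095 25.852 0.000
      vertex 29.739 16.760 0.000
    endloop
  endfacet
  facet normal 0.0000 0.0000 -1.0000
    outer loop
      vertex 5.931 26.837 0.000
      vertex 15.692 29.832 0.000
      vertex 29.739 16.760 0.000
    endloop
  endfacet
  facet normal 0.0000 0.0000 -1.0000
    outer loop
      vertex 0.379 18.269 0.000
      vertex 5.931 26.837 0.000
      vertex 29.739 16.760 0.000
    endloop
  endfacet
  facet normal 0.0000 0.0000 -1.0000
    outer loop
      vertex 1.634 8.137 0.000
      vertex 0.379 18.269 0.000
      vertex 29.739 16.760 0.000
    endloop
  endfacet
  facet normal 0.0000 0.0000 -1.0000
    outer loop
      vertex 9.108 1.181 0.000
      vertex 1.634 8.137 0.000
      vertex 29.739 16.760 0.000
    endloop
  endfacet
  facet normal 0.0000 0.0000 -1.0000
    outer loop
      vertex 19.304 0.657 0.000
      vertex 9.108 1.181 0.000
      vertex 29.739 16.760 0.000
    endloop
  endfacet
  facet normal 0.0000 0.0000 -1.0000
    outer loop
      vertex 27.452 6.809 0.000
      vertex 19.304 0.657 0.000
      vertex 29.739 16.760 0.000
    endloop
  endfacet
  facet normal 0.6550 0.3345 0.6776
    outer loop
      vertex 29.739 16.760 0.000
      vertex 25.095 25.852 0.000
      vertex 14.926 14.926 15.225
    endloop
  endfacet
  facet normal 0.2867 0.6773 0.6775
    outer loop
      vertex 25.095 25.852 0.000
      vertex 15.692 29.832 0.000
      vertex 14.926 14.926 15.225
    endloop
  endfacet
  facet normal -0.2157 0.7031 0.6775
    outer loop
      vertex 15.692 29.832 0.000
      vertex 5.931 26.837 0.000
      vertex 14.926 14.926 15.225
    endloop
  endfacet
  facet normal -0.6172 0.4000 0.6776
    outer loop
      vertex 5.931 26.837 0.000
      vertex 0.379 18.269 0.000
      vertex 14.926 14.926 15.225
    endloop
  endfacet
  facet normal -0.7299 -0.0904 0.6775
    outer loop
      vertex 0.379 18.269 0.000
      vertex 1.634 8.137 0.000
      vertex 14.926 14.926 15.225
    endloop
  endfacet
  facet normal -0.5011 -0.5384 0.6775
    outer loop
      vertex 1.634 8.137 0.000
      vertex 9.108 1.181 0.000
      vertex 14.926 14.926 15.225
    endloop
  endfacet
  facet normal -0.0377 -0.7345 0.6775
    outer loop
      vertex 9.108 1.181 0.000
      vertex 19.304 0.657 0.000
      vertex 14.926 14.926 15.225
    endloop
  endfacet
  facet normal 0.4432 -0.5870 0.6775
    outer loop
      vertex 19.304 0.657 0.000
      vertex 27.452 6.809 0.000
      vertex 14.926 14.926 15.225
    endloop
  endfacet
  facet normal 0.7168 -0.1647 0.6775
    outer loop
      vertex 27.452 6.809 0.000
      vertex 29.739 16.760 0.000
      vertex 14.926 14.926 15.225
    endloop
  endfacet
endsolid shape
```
; perimeter-only toolpath
G21 ; units = mm
G90 ; absolute positioning
G28 ; home
; layer 1
G0 Z3.045
G0 X26.776 Y16.393
G1 X23.061 Y23.667
G1 X15.539 Y26.851
G1 X7.730 Y24.455
G1 X3.288 Y17.600
G1 X4.292 Y9.495
G1 X10.272 Y3.930
G1 X18.428 Y3.511
G1 X24.947 Y8.432
G1 X26.776 Y16.393
; layer 2
G0 Z6.090
G0 X23.814 Y16.026
G1 X21.027 Y21.482
G1 X15.386 Y23.870
G1 X9.529 Y22.073
G1 X6.198 Y16.932
G1 X6.951 Y10.853
G1 X11.435 Y6.679
G1 X17.553 Y6.365
G1 X22.442 Y10.056
G1 X23.814 Y16.026
; layer 3
G0 Z9.135
G0 X20.851 Y15.660
G1 X18.994 Y19.296
G1 X15.232 Y20.888
G1 X11.328 Y19.690
G1 X9.107 Y16.263
G1 X9.609 Y12.210
G1 X12.599 Y9.428
G1 X16.677 Y9.218
G1 X19.936 Y11.679
G1 X20.851 Y15.660
; layer 4
G0 Z12.180
G0 X17.889 Y15.293
G1 X16.960 Y17.111
G1 X15.079 Y17.907
G1 X13.127 Y17.308
G1 X12.017 Y15.595
G1 X12.268 Y13.568
G1 X13.762 Y12.177
G1 X15.802 Y12.072
G1 X17.431 Y13.303
G1 X17.889 Y15.293
M2 ; end

The solid is a regular 9-sided pyramid, base circumscribed radius ≈ 14.9 mm, apex at z ≈ 15.2 mm. Slicing at Δz = 3.045 mm — 5 equal slices spanning the solid's height, so layer i sits at z = i·h/5 — gives 4 non-empty perimeters. Each is a 9-segment closed polygon; G0 lifts to the layer z and rapids to the start vertex, then G1 traces the edges. The cross-section shrinks linearly with z (the slice at the apex is degenerate and omitted).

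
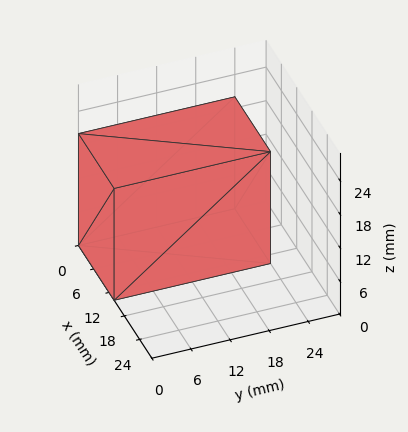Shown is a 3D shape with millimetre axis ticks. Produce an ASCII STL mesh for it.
Reading the render: the shape is a rectangular box, roughly 14 × 24 mm footprint and 20 mm tall (dimensions read to the nearest mm from the axis ticks). For the STL, each face is triangulated and given an outward normal.

solid part
  facet normal 0.0000 0.0000 -1.0000
    outer loop
      vertex 14.000 24.000 0.000
      vertex 14.000 0.000 0.000
      vertex 0.000 0.000 0.000
    endloop
  endfacet
  facet normal 0.0000 0.0000 -1.0000
    outer loop
      vertex 0.000 24.000 0.000
      vertex 14.000 24.000 0.000
      vertex 0.000 0.000 0.000
    endloop
  endfacet
  facet normal 0.0000 0.0000 1.0000
    outer loop
      vertex 0.000 0.000 20.000
      vertex 14.000 0.000 20.000
      vertex 14.000 24.000 20.000
    endloop
  endfacet
  facet normal 0.0000 0.0000 1.0000
    outer loop
      vertex 0.000 0.000 20.000
      vertex 14.000 24.000 20.000
      vertex 0.000 24.000 20.000
    endloop
  endfacet
  facet normal 0.0000 -1.0000 0.0000
    outer loop
      vertex 0.000 0.000 0.000
      vertex 14.000 0.000 0.000
      vertex 14.000 0.000 20.000
    endloop
  endfacet
  facet normal 0.0000 -1.0000 0.0000
    outer loop
      vertex 0.000 0.000 0.000
      vertex 14.000 0.000 20.000
      vertex 0.000 0.000 20.000
    endloop
  endfacet
  facet normal 0.0000 1.0000 0.0000
    outer loop
      vertex 14.000 24.000 20.000
      vertex 14.000 24.000 0.000
      vertex 0.000 24.000 0.000
    endloop
  endfacet
  facet normal 0.0000 1.0000 0.0000
    outer loop
      vertex 0.000 24.000 20.000
      vertex 14.000 24.000 20.000
      vertex 0.000 24.000 0.000
    endloop
  endfacet
  facet normal -1.0000 0.0000 0.0000
    outer loop
      vertex 0.000 24.000 20.000
      vertex 0.000 24.000 0.000
      vertex 0.000 0.000 0.000
    endloop
  endfacet
  facet normal -1.0000 0.0000 0.0000
    outer loop
      vertex 0.000 0.000 20.000
      vertex 0.000 24.000 20.000
      vertex 0.000 0.000 0.000
    endloop
  endfacet
  facet normal 1.0000 0.0000 0.0000
    outer loop
      vertex 14.000 0.000 0.000
      vertex 14.000 24.000 0.000
      vertex 14.000 24.000 20.000
    endloop
  endfacet
  facet normal 1.0000 0.0000 0.0000
    outer loop
      vertex 14.000 0.000 0.000
      vertex 14.000 24.000 20.000
      vertex 14.000 0.000 20.000
    endloop
  endfacet
endsolid part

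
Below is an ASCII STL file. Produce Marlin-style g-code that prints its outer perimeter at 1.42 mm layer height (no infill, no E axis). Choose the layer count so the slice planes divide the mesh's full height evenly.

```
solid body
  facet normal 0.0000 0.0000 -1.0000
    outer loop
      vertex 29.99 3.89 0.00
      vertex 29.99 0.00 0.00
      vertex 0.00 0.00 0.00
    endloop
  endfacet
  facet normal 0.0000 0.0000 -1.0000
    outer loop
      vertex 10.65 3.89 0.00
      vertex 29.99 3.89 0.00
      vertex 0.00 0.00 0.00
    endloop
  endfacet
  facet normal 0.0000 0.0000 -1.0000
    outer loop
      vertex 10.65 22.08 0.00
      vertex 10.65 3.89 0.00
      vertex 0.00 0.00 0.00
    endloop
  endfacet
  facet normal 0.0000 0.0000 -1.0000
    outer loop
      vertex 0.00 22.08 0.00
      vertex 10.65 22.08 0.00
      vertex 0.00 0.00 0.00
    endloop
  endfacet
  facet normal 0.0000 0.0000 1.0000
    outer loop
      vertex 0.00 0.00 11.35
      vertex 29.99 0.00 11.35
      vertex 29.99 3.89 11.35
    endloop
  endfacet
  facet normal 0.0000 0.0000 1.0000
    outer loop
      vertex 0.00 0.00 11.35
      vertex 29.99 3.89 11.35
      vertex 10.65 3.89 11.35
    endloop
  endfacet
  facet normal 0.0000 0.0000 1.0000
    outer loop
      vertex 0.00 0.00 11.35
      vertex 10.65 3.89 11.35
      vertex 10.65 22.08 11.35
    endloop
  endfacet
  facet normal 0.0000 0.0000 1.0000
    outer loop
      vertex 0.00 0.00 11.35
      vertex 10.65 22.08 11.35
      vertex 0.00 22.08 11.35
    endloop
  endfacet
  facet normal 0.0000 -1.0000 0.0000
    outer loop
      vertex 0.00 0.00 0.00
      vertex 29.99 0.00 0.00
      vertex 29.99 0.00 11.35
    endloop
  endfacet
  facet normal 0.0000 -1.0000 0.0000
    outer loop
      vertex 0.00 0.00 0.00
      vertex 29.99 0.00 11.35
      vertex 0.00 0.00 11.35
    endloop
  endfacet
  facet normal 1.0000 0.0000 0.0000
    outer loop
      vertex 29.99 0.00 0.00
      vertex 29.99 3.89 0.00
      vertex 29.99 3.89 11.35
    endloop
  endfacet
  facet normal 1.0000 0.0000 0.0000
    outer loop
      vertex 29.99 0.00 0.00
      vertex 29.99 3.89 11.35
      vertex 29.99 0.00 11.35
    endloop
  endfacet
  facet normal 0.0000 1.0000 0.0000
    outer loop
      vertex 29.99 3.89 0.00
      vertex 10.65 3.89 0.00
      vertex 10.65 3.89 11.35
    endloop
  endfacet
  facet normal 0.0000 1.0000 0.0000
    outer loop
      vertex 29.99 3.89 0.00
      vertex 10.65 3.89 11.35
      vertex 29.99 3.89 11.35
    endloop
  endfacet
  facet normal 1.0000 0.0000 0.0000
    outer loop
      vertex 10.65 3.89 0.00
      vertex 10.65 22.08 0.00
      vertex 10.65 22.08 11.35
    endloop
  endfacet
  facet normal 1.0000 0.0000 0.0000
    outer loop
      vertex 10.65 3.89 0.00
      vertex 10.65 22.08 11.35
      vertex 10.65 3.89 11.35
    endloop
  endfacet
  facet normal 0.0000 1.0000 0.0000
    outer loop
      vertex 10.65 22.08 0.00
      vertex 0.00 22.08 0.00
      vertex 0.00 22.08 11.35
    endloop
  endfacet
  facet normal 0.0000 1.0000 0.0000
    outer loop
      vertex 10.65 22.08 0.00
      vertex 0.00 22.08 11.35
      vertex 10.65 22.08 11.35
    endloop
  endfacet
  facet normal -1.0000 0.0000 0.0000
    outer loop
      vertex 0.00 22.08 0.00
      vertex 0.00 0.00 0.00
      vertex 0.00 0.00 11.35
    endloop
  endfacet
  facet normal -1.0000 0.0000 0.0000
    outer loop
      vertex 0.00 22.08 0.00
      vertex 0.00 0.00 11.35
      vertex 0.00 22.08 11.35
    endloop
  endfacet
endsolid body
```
; perimeter-only toolpath
G21 ; units = mm
G90 ; absolute positioning
G28 ; home
; layer 1
G0 Z1.42
G0 X0.00 Y0.00
G1 X29.99 Y0.00
G1 X29.99 Y3.89
G1 X10.65 Y3.89
G1 X10.65 Y22.08
G1 X0.00 Y22.08
G1 X0.00 Y0.00
; layer 2
G0 Z2.84
G0 X0.00 Y0.00
G1 X29.99 Y0.00
G1 X29.99 Y3.89
G1 X10.65 Y3.89
G1 X10.65 Y22.08
G1 X0.00 Y22.08
G1 X0.00 Y0.00
; layer 3
G0 Z4.26
G0 X0.00 Y0.00
G1 X29.99 Y0.00
G1 X29.99 Y3.89
G1 X10.65 Y3.89
G1 X10.65 Y22.08
G1 X0.00 Y22.08
G1 X0.00 Y0.00
; layer 4
G0 Z5.67
G0 X0.00 Y0.00
G1 X29.99 Y0.00
G1 X29.99 Y3.89
G1 X10.65 Y3.89
G1 X10.65 Y22.08
G1 X0.00 Y22.08
G1 X0.00 Y0.00
; layer 5
G0 Z7.09
G0 X0.00 Y0.00
G1 X29.99 Y0.00
G1 X29.99 Y3.89
G1 X10.65 Y3.89
G1 X10.65 Y22.08
G1 X0.00 Y22.08
G1 X0.00 Y0.00
; layer 6
G0 Z8.51
G0 X0.00 Y0.00
G1 X29.99 Y0.00
G1 X29.99 Y3.89
G1 X10.65 Y3.89
G1 X10.65 Y22.08
G1 X0.00 Y22.08
G1 X0.00 Y0.00
; layer 7
G0 Z9.93
G0 X0.00 Y0.00
G1 X29.99 Y0.00
G1 X29.99 Y3.89
G1 X10.65 Y3.89
G1 X10.65 Y22.08
G1 X0.00 Y22.08
G1 X0.00 Y0.00
; layer 8
G0 Z11.35
G0 X0.00 Y0.00
G1 X29.99 Y0.00
G1 X29.99 Y3.89
G1 X10.65 Y3.89
G1 X10.65 Y22.08
G1 X0.00 Y22.08
G1 X0.00 Y0.00
M2 ; end

The solid is an L-shaped prism: outer 30 × 22.1 mm, arm thicknesses ≈ 3.89 mm (horizontal) and 10.7 mm (vertical), extruded 11.3 mm in z. Slicing at Δz = 1.42 mm — 8 equal slices spanning the solid's height, so layer i sits at z = i·h/8 — gives 8 non-empty perimeters. Each is a 6-segment closed polygon; G0 lifts to the layer z and rapids to the start vertex, then G1 traces the edges.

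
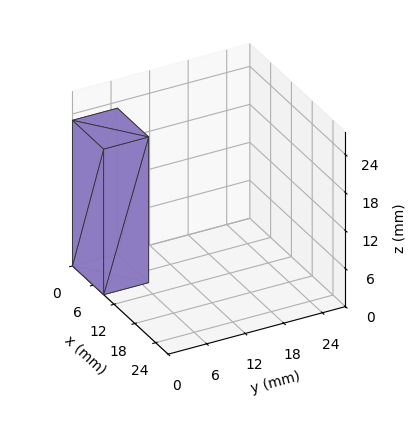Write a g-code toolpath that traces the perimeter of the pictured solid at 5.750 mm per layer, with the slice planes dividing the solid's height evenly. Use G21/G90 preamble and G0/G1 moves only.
Reading the render: the shape is a rectangular box, roughly 9 × 7 mm footprint and 23 mm tall (dimensions read to the nearest mm from the axis ticks). For the g-code, the solid's height is divided into equal slices at the stated Δz and each level perimeter traced with G1 moves after a G0 lift.

; perimeter-only toolpath
G21 ; units = mm
G90 ; absolute positioning
G28 ; home
; layer 1
G0 Z5.750
G0 X0.000 Y0.000
G1 X9.000 Y0.000
G1 X9.000 Y7.000
G1 X0.000 Y7.000
G1 X0.000 Y0.000
; layer 2
G0 Z11.500
G0 X0.000 Y0.000
G1 X9.000 Y0.000
G1 X9.000 Y7.000
G1 X0.000 Y7.000
G1 X0.000 Y0.000
; layer 3
G0 Z17.250
G0 X0.000 Y0.000
G1 X9.000 Y0.000
G1 X9.000 Y7.000
G1 X0.000 Y7.000
G1 X0.000 Y0.000
; layer 4
G0 Z23.000
G0 X0.000 Y0.000
G1 X9.000 Y0.000
G1 X9.000 Y7.000
G1 X0.000 Y7.000
G1 X0.000 Y0.000
M2 ; end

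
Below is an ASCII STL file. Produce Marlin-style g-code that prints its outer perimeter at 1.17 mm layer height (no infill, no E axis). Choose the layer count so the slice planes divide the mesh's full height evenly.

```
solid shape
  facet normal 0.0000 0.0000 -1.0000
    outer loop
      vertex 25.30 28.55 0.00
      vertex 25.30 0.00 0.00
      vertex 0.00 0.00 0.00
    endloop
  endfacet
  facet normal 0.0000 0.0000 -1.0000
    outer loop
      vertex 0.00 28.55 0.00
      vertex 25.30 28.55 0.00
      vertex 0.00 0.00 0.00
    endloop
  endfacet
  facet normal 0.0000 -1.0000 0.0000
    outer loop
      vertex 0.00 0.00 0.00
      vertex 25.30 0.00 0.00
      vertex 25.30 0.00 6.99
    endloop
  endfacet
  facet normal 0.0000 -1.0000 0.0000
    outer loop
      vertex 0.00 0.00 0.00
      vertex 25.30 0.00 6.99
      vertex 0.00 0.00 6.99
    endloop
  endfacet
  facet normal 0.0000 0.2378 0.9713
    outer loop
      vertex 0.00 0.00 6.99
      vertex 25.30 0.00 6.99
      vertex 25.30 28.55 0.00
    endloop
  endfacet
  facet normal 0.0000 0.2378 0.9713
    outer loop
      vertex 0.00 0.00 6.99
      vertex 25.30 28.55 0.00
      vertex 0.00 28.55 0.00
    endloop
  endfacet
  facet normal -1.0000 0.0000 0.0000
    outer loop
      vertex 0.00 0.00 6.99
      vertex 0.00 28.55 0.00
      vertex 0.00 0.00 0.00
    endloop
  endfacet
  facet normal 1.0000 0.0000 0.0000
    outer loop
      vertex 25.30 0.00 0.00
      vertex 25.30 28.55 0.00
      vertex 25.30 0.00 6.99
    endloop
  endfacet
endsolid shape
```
; perimeter-only toolpath
G21 ; units = mm
G90 ; absolute positioning
G28 ; home
; layer 1
G0 Z1.17
G0 X0.00 Y0.00
G1 X25.30 Y0.00
G1 X25.30 Y23.79
G1 X0.00 Y23.79
G1 X0.00 Y0.00
; layer 2
G0 Z2.33
G0 X0.00 Y0.00
G1 X25.30 Y0.00
G1 X25.30 Y19.03
G1 X0.00 Y19.03
G1 X0.00 Y0.00
; layer 3
G0 Z3.50
G0 X0.00 Y0.00
G1 X25.30 Y0.00
G1 X25.30 Y14.28
G1 X0.00 Y14.28
G1 X0.00 Y0.00
; layer 4
G0 Z4.66
G0 X0.00 Y0.00
G1 X25.30 Y0.00
G1 X25.30 Y9.52
G1 X0.00 Y9.52
G1 X0.00 Y0.00
; layer 5
G0 Z5.83
G0 X0.00 Y0.00
G1 X25.30 Y0.00
G1 X25.30 Y4.76
G1 X0.00 Y4.76
G1 X0.00 Y0.00
M2 ; end

The solid is a wedge (ramp): 25.3 × 28.6 mm base, rising to 6.99 mm along the y=0 edge and sloping linearly to z=0 at y=28.6. Slicing at Δz = 1.17 mm — 6 equal slices spanning the solid's height, so layer i sits at z = i·h/6 — gives 5 non-empty perimeters. Each is a 4-segment closed polygon; G0 lifts to the layer z and rapids to the start vertex, then G1 traces the edges. The cross-section shrinks linearly with z (the slice at the apex is degenerate and omitted).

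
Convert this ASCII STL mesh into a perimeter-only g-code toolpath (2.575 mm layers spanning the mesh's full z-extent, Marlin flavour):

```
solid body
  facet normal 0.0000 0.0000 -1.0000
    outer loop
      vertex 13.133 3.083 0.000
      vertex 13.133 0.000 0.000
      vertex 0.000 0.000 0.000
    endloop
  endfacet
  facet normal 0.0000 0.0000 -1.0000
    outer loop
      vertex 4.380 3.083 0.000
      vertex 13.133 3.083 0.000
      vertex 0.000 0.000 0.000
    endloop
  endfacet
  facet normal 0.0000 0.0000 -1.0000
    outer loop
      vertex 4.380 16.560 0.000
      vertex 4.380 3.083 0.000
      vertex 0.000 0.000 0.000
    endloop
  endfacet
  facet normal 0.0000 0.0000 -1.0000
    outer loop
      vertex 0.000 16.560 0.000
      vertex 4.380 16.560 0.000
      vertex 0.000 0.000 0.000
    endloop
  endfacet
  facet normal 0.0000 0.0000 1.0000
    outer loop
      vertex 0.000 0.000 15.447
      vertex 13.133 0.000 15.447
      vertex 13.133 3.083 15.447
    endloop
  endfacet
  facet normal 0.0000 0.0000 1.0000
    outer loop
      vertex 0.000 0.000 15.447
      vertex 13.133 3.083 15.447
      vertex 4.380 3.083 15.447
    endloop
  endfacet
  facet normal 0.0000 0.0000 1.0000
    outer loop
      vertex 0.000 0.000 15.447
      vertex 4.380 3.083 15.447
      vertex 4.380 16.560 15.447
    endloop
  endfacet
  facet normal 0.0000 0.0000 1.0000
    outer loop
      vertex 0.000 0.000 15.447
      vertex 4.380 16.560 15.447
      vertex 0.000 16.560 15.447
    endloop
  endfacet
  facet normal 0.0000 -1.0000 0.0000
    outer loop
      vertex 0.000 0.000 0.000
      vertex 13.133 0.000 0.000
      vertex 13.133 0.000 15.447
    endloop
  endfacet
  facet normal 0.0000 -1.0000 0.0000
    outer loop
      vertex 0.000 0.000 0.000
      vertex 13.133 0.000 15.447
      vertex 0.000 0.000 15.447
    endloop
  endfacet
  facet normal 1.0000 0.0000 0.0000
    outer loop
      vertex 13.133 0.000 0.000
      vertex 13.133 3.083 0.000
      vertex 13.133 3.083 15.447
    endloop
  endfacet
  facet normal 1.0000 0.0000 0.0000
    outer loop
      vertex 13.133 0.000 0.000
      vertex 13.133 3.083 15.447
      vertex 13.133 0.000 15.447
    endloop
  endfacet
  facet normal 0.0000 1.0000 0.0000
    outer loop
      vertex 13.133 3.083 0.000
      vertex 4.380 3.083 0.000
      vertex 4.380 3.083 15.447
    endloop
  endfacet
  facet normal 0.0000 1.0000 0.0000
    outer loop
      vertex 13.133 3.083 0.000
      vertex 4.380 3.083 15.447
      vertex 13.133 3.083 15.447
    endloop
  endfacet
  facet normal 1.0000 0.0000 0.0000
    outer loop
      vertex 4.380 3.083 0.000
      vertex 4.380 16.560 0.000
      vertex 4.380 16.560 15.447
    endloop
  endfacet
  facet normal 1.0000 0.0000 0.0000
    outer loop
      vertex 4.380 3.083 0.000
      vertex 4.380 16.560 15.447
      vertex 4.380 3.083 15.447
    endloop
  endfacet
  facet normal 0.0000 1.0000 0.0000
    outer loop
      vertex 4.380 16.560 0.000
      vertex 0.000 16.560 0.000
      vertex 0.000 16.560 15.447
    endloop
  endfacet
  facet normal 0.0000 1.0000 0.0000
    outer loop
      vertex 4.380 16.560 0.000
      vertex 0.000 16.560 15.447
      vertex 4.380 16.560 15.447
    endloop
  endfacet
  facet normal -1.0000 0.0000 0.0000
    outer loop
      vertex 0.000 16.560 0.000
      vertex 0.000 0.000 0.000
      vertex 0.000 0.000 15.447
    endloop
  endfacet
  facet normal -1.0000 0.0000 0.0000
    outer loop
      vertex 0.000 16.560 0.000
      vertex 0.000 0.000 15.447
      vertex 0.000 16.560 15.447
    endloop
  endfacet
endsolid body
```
; perimeter-only toolpath
G21 ; units = mm
G90 ; absolute positioning
G28 ; home
; layer 1
G0 Z2.575
G0 X0.000 Y0.000
G1 X13.133 Y0.000
G1 X13.133 Y3.083
G1 X4.380 Y3.083
G1 X4.380 Y16.560
G1 X0.000 Y16.560
G1 X0.000 Y0.000
; layer 2
G0 Z5.149
G0 X0.000 Y0.000
G1 X13.133 Y0.000
G1 X13.133 Y3.083
G1 X4.380 Y3.083
G1 X4.380 Y16.560
G1 X0.000 Y16.560
G1 X0.000 Y0.000
; layer 3
G0 Z7.723
G0 X0.000 Y0.000
G1 X13.133 Y0.000
G1 X13.133 Y3.083
G1 X4.380 Y3.083
G1 X4.380 Y16.560
G1 X0.000 Y16.560
G1 X0.000 Y0.000
; layer 4
G0 Z10.298
G0 X0.000 Y0.000
G1 X13.133 Y0.000
G1 X13.133 Y3.083
G1 X4.380 Y3.083
G1 X4.380 Y16.560
G1 X0.000 Y16.560
G1 X0.000 Y0.000
; layer 5
G0 Z12.873
G0 X0.000 Y0.000
G1 X13.133 Y0.000
G1 X13.133 Y3.083
G1 X4.380 Y3.083
G1 X4.380 Y16.560
G1 X0.000 Y16.560
G1 X0.000 Y0.000
; layer 6
G0 Z15.447
G0 X0.000 Y0.000
G1 X13.133 Y0.000
G1 X13.133 Y3.083
G1 X4.380 Y3.083
G1 X4.380 Y16.560
G1 X0.000 Y16.560
G1 X0.000 Y0.000
M2 ; end

The solid is an L-shaped prism: outer 13.1 × 16.6 mm, arm thicknesses ≈ 3.08 mm (horizontal) and 4.38 mm (vertical), extruded 15.4 mm in z. Slicing at Δz = 2.575 mm — 6 equal slices spanning the solid's height, so layer i sits at z = i·h/6 — gives 6 non-empty perimeters. Each is a 6-segment closed polygon; G0 lifts to the layer z and rapids to the start vertex, then G1 traces the edges.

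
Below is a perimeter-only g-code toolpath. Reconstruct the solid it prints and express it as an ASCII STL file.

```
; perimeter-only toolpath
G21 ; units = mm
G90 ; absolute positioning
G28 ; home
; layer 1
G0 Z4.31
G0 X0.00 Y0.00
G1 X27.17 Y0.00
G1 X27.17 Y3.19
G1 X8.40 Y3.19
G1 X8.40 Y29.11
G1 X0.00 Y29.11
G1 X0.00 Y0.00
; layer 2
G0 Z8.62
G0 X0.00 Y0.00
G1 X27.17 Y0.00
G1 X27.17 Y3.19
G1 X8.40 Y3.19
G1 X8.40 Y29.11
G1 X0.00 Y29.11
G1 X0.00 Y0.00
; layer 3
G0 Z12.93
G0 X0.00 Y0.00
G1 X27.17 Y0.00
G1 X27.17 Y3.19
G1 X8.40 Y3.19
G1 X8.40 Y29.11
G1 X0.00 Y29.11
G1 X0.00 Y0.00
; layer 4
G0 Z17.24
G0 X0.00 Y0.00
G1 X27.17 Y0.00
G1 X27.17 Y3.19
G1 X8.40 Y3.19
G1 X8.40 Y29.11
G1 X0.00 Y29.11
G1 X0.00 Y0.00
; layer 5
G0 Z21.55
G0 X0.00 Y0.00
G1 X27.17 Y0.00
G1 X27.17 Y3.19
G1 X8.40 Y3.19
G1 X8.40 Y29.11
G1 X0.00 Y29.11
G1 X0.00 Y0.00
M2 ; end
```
solid part
  facet normal 0.0000 0.0000 -1.0000
    outer loop
      vertex 27.17 3.19 0.00
      vertex 27.17 0.00 0.00
      vertex 0.00 0.00 0.00
    endloop
  endfacet
  facet normal 0.0000 0.0000 -1.0000
    outer loop
      vertex 8.40 3.19 0.00
      vertex 27.17 3.19 0.00
      vertex 0.00 0.00 0.00
    endloop
  endfacet
  facet normal 0.0000 0.0000 -1.0000
    outer loop
      vertex 8.40 29.11 0.00
      vertex 8.40 3.19 0.00
      vertex 0.00 0.00 0.00
    endloop
  endfacet
  facet normal 0.0000 0.0000 -1.0000
    outer loop
      vertex 0.00 29.11 0.00
      vertex 8.40 29.11 0.00
      vertex 0.00 0.00 0.00
    endloop
  endfacet
  facet normal 0.0000 0.0000 1.0000
    outer loop
      vertex 0.00 0.00 21.55
      vertex 27.17 0.00 21.55
      vertex 27.17 3.19 21.55
    endloop
  endfacet
  facet normal 0.0000 0.0000 1.0000
    outer loop
      vertex 0.00 0.00 21.55
      vertex 27.17 3.19 21.55
      vertex 8.40 3.19 21.55
    endloop
  endfacet
  facet normal 0.0000 0.0000 1.0000
    outer loop
      vertex 0.00 0.00 21.55
      vertex 8.40 3.19 21.55
      vertex 8.40 29.11 21.55
    endloop
  endfacet
  facet normal 0.0000 0.0000 1.0000
    outer loop
      vertex 0.00 0.00 21.55
      vertex 8.40 29.11 21.55
      vertex 0.00 29.11 21.55
    endloop
  endfacet
  facet normal 0.0000 -1.0000 0.0000
    outer loop
      vertex 0.00 0.00 0.00
      vertex 27.17 0.00 0.00
      vertex 27.17 0.00 21.55
    endloop
  endfacet
  facet normal 0.0000 -1.0000 0.0000
    outer loop
      vertex 0.00 0.00 0.00
      vertex 27.17 0.00 21.55
      vertex 0.00 0.00 21.55
    endloop
  endfacet
  facet normal 1.0000 0.0000 0.0000
    outer loop
      vertex 27.17 0.00 0.00
      vertex 27.17 3.19 0.00
      vertex 27.17 3.19 21.55
    endloop
  endfacet
  facet normal 1.0000 0.0000 0.0000
    outer loop
      vertex 27.17 0.00 0.00
      vertex 27.17 3.19 21.55
      vertex 27.17 0.00 21.55
    endloop
  endfacet
  facet normal 0.0000 1.0000 0.0000
    outer loop
      vertex 27.17 3.19 0.00
      vertex 8.40 3.19 0.00
      vertex 8.40 3.19 21.55
    endloop
  endfacet
  facet normal 0.0000 1.0000 0.0000
    outer loop
      vertex 27.17 3.19 0.00
      vertex 8.40 3.19 21.55
      vertex 27.17 3.19 21.55
    endloop
  endfacet
  facet normal 1.0000 0.0000 0.0000
    outer loop
      vertex 8.40 3.19 0.00
      vertex 8.40 29.11 0.00
      vertex 8.40 29.11 21.55
    endloop
  endfacet
  facet normal 1.0000 0.0000 0.0000
    outer loop
      vertex 8.40 3.19 0.00
      vertex 8.40 29.11 21.55
      vertex 8.40 3.19 21.55
    endloop
  endfacet
  facet normal 0.0000 1.0000 0.0000
    outer loop
      vertex 8.40 29.11 0.00
      vertex 0.00 29.11 0.00
      vertex 0.00 29.11 21.55
    endloop
  endfacet
  facet normal 0.0000 1.0000 0.0000
    outer loop
      vertex 8.40 29.11 0.00
      vertex 0.00 29.11 21.55
      vertex 8.40 29.11 21.55
    endloop
  endfacet
  facet normal -1.0000 0.0000 0.0000
    outer loop
      vertex 0.00 29.11 0.00
      vertex 0.00 0.00 0.00
      vertex 0.00 0.00 21.55
    endloop
  endfacet
  facet normal -1.0000 0.0000 0.0000
    outer loop
      vertex 0.00 29.11 0.00
      vertex 0.00 0.00 21.55
      vertex 0.00 29.11 21.55
    endloop
  endfacet
endsolid part

The G0 Z moves step by Δz≈4.31 mm. Every layer's G1 loop is the same polygon, so the solid is a straight extrusion of it from z=0 to z≈21.6. Closing with flat bottom and top caps and triangulating gives 20 facets — an L-shaped prism: outer 27.2 × 29.1 mm, arm thicknesses ≈ 3.19 mm (horizontal) and 8.4 mm (vertical), extruded 21.6 mm in z.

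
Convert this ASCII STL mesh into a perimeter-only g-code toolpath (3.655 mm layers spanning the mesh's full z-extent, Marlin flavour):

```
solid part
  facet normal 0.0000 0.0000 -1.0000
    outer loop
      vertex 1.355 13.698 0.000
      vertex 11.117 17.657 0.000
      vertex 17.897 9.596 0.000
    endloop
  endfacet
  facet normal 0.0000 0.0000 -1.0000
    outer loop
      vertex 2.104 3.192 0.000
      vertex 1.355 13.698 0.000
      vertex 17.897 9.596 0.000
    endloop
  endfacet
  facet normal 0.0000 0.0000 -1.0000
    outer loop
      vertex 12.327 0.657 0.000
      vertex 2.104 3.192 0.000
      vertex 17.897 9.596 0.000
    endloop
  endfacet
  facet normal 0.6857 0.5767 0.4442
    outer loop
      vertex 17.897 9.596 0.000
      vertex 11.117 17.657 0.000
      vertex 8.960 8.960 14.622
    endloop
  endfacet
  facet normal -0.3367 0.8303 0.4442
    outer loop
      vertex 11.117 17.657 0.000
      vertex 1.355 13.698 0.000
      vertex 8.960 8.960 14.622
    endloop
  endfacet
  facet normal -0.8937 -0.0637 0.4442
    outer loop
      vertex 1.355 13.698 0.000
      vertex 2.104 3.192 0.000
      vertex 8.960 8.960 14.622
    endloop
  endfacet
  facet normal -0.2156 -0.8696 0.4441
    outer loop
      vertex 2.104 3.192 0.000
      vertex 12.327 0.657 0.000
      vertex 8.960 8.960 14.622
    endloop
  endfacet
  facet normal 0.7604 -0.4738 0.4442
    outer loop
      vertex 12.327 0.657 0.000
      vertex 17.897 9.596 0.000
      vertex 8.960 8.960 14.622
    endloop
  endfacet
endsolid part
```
; perimeter-only toolpath
G21 ; units = mm
G90 ; absolute positioning
G28 ; home
; layer 1
G0 Z3.655
G0 X15.663 Y9.437
G1 X10.578 Y15.483
G1 X3.256 Y12.514
G1 X3.818 Y4.634
G1 X11.485 Y2.733
G1 X15.663 Y9.437
; layer 2
G0 Z7.311
G0 X13.428 Y9.278
G1 X10.039 Y13.309
G1 X5.158 Y11.329
G1 X5.532 Y6.076
G1 X10.643 Y4.809
G1 X13.428 Y9.278
; layer 3
G0 Z10.966
G0 X11.194 Y9.119
G1 X9.499 Y11.134
G1 X7.059 Y10.145
G1 X7.246 Y7.518
G1 X9.802 Y6.884
G1 X11.194 Y9.119
M2 ; end

The solid is a regular 5-sided pyramid, base circumscribed radius ≈ 8.96 mm, apex at z ≈ 14.6 mm. Slicing at Δz = 3.655 mm — 4 equal slices spanning the solid's height, so layer i sits at z = i·h/4 — gives 3 non-empty perimeters. Each is a 5-segment closed polygon; G0 lifts to the layer z and rapids to the start vertex, then G1 traces the edges. The cross-section shrinks linearly with z (the slice at the apex is degenerate and omitted).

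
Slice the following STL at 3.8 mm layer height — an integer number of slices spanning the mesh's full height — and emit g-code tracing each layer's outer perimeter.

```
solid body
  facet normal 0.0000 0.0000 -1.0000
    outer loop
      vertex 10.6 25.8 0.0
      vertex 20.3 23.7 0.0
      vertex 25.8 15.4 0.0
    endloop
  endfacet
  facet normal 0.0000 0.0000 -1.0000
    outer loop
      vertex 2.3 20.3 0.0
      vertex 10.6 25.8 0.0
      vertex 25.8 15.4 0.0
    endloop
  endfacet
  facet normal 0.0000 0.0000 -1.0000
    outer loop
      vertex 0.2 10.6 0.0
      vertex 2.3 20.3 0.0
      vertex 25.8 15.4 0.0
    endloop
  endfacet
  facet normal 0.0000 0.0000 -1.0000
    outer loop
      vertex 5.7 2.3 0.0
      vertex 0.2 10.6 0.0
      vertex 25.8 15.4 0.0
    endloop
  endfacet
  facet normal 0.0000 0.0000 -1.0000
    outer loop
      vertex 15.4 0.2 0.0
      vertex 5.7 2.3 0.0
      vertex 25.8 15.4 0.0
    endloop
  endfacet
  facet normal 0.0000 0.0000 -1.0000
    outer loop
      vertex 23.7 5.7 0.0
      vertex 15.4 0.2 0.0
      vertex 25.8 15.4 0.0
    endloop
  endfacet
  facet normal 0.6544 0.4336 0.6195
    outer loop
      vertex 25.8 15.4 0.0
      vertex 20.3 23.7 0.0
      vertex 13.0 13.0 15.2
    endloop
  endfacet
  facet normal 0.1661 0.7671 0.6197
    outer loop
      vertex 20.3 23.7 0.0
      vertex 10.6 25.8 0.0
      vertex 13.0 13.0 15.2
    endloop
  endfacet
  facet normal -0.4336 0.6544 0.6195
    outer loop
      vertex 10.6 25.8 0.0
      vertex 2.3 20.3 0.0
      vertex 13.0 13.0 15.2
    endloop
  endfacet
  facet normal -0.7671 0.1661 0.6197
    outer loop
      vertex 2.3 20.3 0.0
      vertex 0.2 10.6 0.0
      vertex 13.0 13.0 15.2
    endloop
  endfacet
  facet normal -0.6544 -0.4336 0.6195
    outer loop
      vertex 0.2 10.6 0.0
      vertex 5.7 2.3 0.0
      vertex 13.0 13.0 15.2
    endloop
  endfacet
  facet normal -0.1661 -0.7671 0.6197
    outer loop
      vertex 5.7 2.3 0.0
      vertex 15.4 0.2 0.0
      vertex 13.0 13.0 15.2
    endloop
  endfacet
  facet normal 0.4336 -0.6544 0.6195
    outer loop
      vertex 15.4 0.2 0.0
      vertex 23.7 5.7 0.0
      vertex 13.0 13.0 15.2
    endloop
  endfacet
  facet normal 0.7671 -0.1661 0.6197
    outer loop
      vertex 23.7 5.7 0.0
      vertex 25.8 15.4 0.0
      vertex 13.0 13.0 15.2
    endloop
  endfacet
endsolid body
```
; perimeter-only toolpath
G21 ; units = mm
G90 ; absolute positioning
G28 ; home
; layer 1
G0 Z3.8
G0 X22.6 Y14.8
G1 X18.5 Y21.0
G1 X11.2 Y22.6
G1 X5.0 Y18.5
G1 X3.4 Y11.2
G1 X7.5 Y5.0
G1 X14.8 Y3.4
G1 X21.0 Y7.5
G1 X22.6 Y14.8
; layer 2
G0 Z7.6
G0 X19.4 Y14.2
G1 X16.6 Y18.4
G1 X11.8 Y19.4
G1 X7.7 Y16.6
G1 X6.6 Y11.8
G1 X9.3 Y7.7
G1 X14.2 Y6.6
G1 X18.4 Y9.3
G1 X19.4 Y14.2
; layer 3
G0 Z11.4
G0 X16.2 Y13.6
G1 X14.8 Y15.7
G1 X12.4 Y16.2
G1 X10.3 Y14.8
G1 X9.8 Y12.4
G1 X11.2 Y10.3
G1 X13.6 Y9.8
G1 X15.7 Y11.2
G1 X16.2 Y13.6
M2 ; end

The solid is a regular 8-sided pyramid, base circumscribed radius ≈ 13 mm, apex at z ≈ 15.2 mm. Slicing at Δz = 3.8 mm — 4 equal slices spanning the solid's height, so layer i sits at z = i·h/4 — gives 3 non-empty perimeters. Each is a 8-segment closed polygon; G0 lifts to the layer z and rapids to the start vertex, then G1 traces the edges. The cross-section shrinks linearly with z (the slice at the apex is degenerate and omitted).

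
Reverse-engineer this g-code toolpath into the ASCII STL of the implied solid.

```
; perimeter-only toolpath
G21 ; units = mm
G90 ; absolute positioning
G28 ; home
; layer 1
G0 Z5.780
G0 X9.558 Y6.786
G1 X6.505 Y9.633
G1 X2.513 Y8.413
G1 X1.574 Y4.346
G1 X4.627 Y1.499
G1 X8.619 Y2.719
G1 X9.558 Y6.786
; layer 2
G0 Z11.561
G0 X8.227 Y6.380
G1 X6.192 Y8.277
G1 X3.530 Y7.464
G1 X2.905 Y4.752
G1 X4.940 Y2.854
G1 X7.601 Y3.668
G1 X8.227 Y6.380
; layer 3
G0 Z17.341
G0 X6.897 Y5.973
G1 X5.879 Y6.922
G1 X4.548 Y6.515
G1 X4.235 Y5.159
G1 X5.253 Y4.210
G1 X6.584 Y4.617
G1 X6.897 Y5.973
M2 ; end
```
solid part
  facet normal 0.0000 0.0000 -1.0000
    outer loop
      vertex 1.495 9.362 0.000
      vertex 6.818 10.989 0.000
      vertex 10.889 7.193 0.000
    endloop
  endfacet
  facet normal 0.0000 0.0000 -1.0000
    outer loop
      vertex 0.243 3.939 0.000
      vertex 1.495 9.362 0.000
      vertex 10.889 7.193 0.000
    endloop
  endfacet
  facet normal 0.0000 0.0000 -1.0000
    outer loop
      vertex 4.314 0.143 0.000
      vertex 0.243 3.939 0.000
      vertex 10.889 7.193 0.000
    endloop
  endfacet
  facet normal 0.0000 0.0000 -1.0000
    outer loop
      vertex 9.637 1.770 0.000
      vertex 4.314 0.143 0.000
      vertex 10.889 7.193 0.000
    endloop
  endfacet
  facet normal 0.6676 0.7160 0.2041
    outer loop
      vertex 10.889 7.193 0.000
      vertex 6.818 10.989 0.000
      vertex 5.566 5.566 23.122
    endloop
  endfacet
  facet normal -0.2862 0.9362 0.2041
    outer loop
      vertex 6.818 10.989 0.000
      vertex 1.495 9.362 0.000
      vertex 5.566 5.566 23.122
    endloop
  endfacet
  facet normal -0.9539 0.2202 0.2041
    outer loop
      vertex 1.495 9.362 0.000
      vertex 0.243 3.939 0.000
      vertex 5.566 5.566 23.122
    endloop
  endfacet
  facet normal -0.6676 -0.7160 0.2041
    outer loop
      vertex 0.243 3.939 0.000
      vertex 4.314 0.143 0.000
      vertex 5.566 5.566 23.122
    endloop
  endfacet
  facet normal 0.2862 -0.9362 0.2041
    outer loop
      vertex 4.314 0.143 0.000
      vertex 9.637 1.770 0.000
      vertex 5.566 5.566 23.122
    endloop
  endfacet
  facet normal 0.9539 -0.2202 0.2041
    outer loop
      vertex 9.637 1.770 0.000
      vertex 10.889 7.193 0.000
      vertex 5.566 5.566 23.122
    endloop
  endfacet
endsolid part

The G0 Z moves step by Δz≈5.780 mm. The G1 loops shrink linearly with z, so the solid tapers from its base footprint up to z≈23.1. Closing with a flat bottom cap and the tapered top and triangulating gives 10 facets — a regular 6-sided pyramid, base circumscribed radius ≈ 5.57 mm, apex at z ≈ 23.1 mm.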